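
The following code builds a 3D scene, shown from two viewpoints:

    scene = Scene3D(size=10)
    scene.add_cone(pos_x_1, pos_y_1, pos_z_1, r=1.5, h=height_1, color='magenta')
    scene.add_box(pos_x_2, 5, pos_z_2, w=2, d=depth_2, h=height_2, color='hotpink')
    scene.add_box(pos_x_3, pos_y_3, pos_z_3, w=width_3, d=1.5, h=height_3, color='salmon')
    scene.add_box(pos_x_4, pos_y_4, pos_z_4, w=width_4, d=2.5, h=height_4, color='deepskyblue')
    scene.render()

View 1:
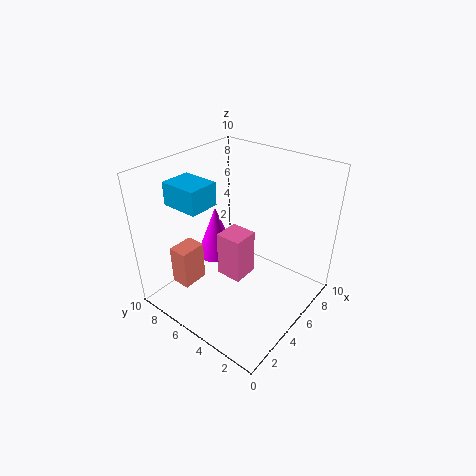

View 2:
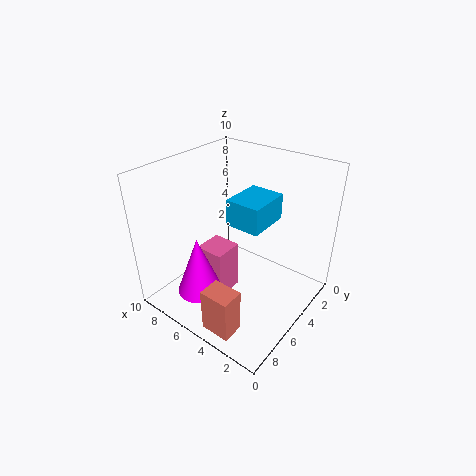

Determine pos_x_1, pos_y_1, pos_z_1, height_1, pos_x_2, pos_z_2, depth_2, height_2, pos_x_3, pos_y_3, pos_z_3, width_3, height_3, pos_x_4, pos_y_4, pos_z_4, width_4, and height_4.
pos_x_1 = 6; pos_y_1 = 8; pos_z_1 = 2; height_1 = 4; pos_x_2 = 5; pos_z_2 = 1; depth_2 = 2; height_2 = 3.5; pos_x_3 = 2.5; pos_y_3 = 8; pos_z_3 = 0.5; width_3 = 2; height_3 = 3; pos_x_4 = 1.5; pos_y_4 = 5.5; pos_z_4 = 8; width_4 = 2; height_4 = 1.5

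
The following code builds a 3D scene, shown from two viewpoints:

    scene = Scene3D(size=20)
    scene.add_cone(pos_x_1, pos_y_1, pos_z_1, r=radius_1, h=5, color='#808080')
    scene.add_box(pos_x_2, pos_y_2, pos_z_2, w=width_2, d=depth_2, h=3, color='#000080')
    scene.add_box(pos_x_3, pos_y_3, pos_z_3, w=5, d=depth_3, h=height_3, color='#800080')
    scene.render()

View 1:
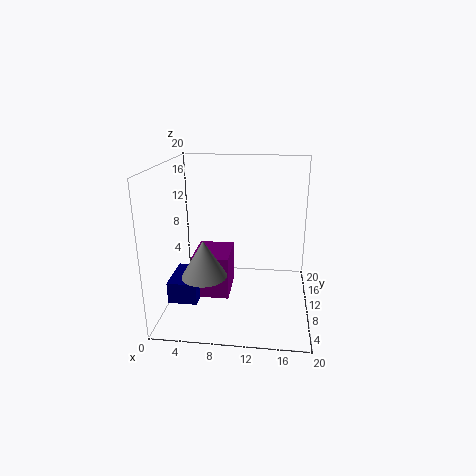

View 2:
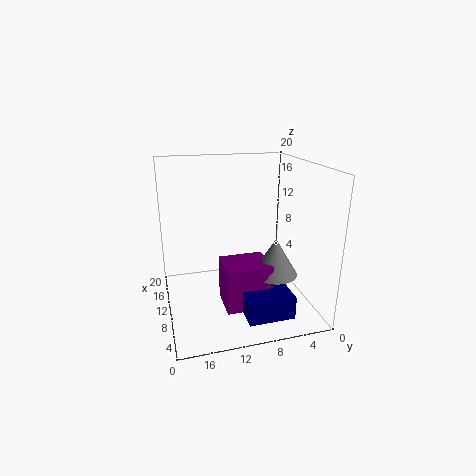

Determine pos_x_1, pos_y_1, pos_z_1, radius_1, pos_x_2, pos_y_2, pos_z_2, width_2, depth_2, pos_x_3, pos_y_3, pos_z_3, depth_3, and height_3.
pos_x_1 = 6; pos_y_1 = 6; pos_z_1 = 6; radius_1 = 3; pos_x_2 = 1; pos_y_2 = 5; pos_z_2 = 2; width_2 = 4; depth_2 = 6; pos_x_3 = 4; pos_y_3 = 7; pos_z_3 = 2; depth_3 = 6; height_3 = 6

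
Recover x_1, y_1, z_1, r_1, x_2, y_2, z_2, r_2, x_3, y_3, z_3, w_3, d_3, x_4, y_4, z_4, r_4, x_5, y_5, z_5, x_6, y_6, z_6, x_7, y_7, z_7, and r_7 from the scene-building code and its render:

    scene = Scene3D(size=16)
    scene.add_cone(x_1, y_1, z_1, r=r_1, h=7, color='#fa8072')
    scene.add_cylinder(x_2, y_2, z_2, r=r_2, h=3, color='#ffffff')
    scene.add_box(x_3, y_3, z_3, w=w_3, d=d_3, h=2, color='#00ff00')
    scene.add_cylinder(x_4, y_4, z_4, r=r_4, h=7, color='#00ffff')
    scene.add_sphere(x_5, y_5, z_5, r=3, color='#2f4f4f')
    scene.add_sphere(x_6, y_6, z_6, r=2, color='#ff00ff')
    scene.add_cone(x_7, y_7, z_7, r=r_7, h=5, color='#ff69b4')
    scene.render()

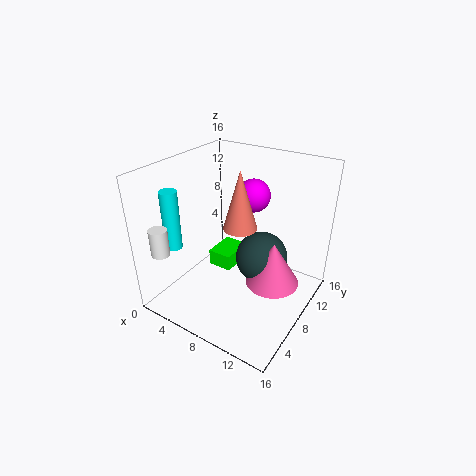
x_1 = 7, y_1 = 10, z_1 = 8, r_1 = 2, x_2 = 2, y_2 = 2, z_2 = 7, r_2 = 1, x_3 = 3, y_3 = 9, z_3 = 2, w_3 = 3, d_3 = 4, x_4 = 1, y_4 = 5, z_4 = 6, r_4 = 1, x_5 = 10, y_5 = 10, z_5 = 5, x_6 = 7, y_6 = 13, z_6 = 11, x_7 = 12, y_7 = 9, z_7 = 3, r_7 = 3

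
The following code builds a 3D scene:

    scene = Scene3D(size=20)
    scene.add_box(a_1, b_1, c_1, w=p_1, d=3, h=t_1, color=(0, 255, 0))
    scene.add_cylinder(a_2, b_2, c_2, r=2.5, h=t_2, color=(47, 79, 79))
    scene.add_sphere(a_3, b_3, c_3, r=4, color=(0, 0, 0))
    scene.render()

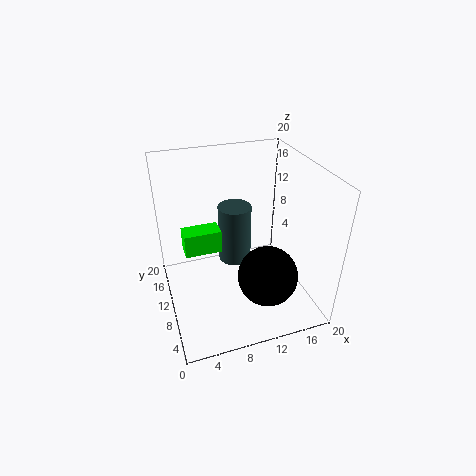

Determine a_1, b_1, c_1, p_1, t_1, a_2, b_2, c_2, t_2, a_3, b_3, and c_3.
a_1 = 3
b_1 = 13
c_1 = 6
p_1 = 5.5
t_1 = 3.5
a_2 = 11
b_2 = 14.5
c_2 = 3.5
t_2 = 9
a_3 = 12.5
b_3 = 5
c_3 = 6.5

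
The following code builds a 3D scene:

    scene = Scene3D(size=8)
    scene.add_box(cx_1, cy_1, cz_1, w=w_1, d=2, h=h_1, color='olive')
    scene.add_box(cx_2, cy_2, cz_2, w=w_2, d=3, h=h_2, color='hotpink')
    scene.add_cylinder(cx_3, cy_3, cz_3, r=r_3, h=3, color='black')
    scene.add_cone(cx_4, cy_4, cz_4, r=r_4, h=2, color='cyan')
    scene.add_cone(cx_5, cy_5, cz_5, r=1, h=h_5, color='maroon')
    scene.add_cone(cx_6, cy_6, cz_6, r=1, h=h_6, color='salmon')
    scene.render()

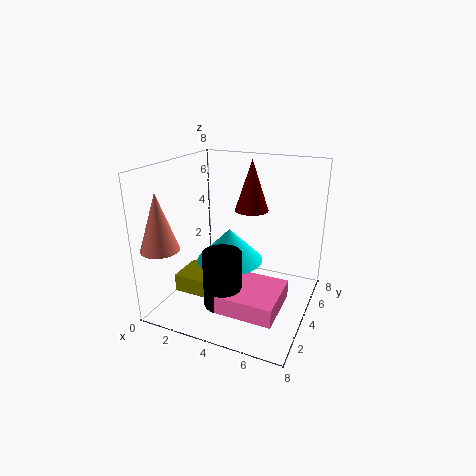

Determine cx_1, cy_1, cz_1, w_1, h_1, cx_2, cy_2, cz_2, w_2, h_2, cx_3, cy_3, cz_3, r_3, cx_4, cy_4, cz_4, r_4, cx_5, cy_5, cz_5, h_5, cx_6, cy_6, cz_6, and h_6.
cx_1 = 1, cy_1 = 2, cz_1 = 1, w_1 = 2, h_1 = 1, cx_2 = 4, cy_2 = 1, cz_2 = 1, w_2 = 3, h_2 = 1, cx_3 = 4, cy_3 = 2, cz_3 = 1, r_3 = 1, cx_4 = 3, cy_4 = 5, cz_4 = 2, r_4 = 2, cx_5 = 4, cy_5 = 6, cz_5 = 5, h_5 = 3, cx_6 = 1, cy_6 = 1, cz_6 = 4, h_6 = 3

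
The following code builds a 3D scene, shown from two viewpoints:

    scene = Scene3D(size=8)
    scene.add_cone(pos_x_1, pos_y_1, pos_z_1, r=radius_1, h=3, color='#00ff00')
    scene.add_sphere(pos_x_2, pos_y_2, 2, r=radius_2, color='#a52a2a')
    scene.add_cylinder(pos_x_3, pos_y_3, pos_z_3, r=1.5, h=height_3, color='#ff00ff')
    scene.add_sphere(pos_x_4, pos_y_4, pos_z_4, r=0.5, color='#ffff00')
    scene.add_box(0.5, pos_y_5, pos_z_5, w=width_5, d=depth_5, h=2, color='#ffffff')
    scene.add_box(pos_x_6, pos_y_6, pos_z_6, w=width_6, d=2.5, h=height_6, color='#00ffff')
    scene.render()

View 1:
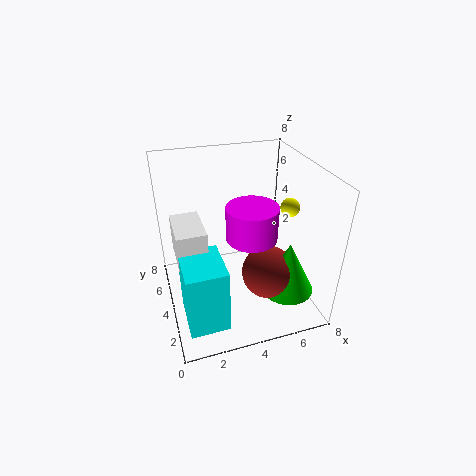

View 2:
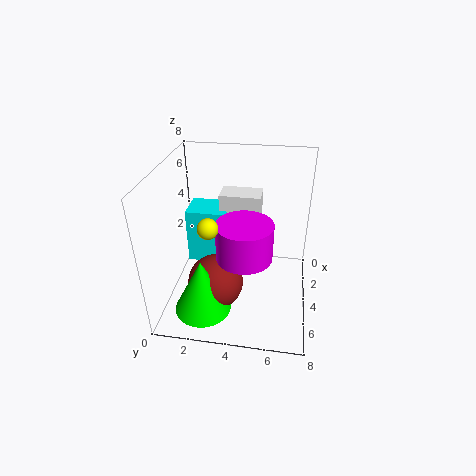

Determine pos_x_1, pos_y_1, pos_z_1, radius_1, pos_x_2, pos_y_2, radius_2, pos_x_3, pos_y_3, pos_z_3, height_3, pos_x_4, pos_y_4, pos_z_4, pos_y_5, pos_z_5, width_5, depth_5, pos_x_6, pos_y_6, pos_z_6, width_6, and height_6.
pos_x_1 = 6.5; pos_y_1 = 2.5; pos_z_1 = 1; radius_1 = 1.5; pos_x_2 = 5.5; pos_y_2 = 3; radius_2 = 1.5; pos_x_3 = 5; pos_y_3 = 4.5; pos_z_3 = 3.5; height_3 = 2; pos_x_4 = 6.5; pos_y_4 = 3; pos_z_4 = 6; pos_y_5 = 2.5; pos_z_5 = 3.5; width_5 = 1.5; depth_5 = 2.5; pos_x_6 = 0.5; pos_y_6 = 0.5; pos_z_6 = 1; width_6 = 2; height_6 = 3.5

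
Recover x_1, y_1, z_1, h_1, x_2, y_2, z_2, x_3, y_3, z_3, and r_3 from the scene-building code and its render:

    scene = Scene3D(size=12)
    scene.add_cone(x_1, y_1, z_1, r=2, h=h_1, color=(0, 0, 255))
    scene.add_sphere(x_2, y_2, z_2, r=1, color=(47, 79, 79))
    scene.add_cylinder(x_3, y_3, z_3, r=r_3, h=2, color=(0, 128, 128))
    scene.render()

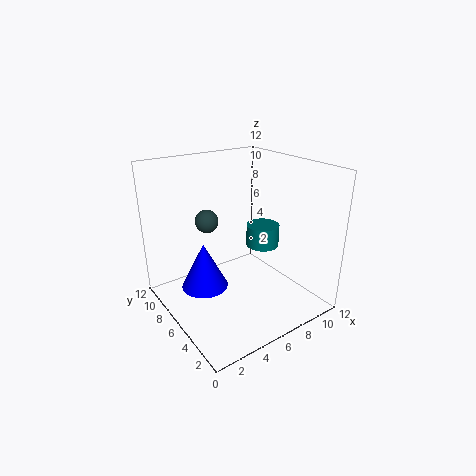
x_1 = 3.5
y_1 = 7.5
z_1 = 1.5
h_1 = 4
x_2 = 4.5
y_2 = 8.5
z_2 = 7
x_3 = 9.5
y_3 = 7
z_3 = 4
r_3 = 1.5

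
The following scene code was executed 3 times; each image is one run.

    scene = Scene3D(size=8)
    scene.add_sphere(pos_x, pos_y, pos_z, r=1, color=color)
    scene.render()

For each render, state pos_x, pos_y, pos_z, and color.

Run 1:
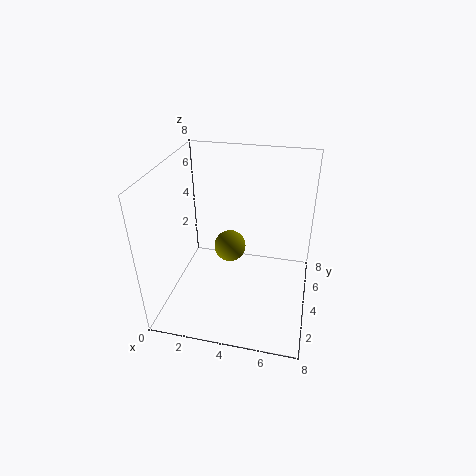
pos_x = 3
pos_y = 6
pos_z = 2
color = 'olive'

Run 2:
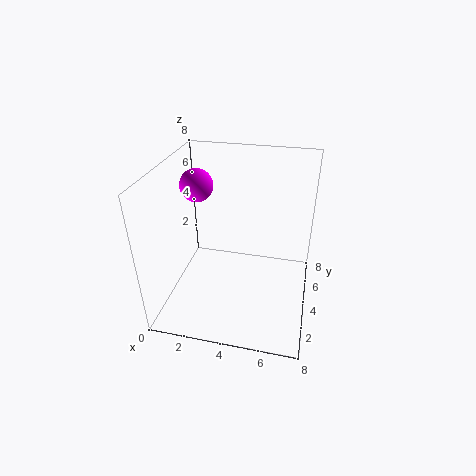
pos_x = 1
pos_y = 6
pos_z = 6
color = 'magenta'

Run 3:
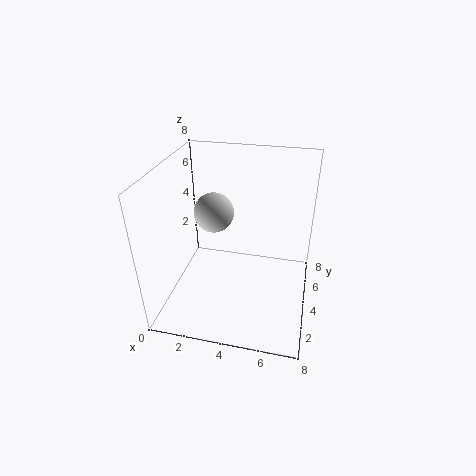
pos_x = 3
pos_y = 3
pos_z = 6
color = 'lightgray'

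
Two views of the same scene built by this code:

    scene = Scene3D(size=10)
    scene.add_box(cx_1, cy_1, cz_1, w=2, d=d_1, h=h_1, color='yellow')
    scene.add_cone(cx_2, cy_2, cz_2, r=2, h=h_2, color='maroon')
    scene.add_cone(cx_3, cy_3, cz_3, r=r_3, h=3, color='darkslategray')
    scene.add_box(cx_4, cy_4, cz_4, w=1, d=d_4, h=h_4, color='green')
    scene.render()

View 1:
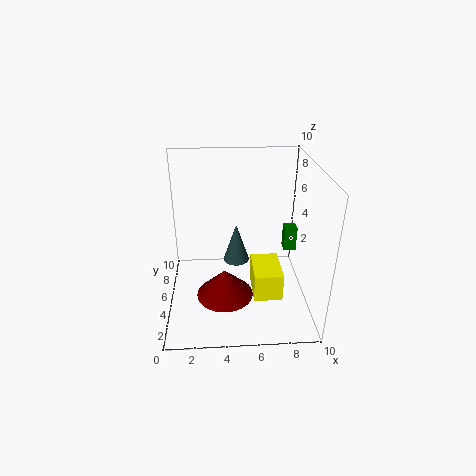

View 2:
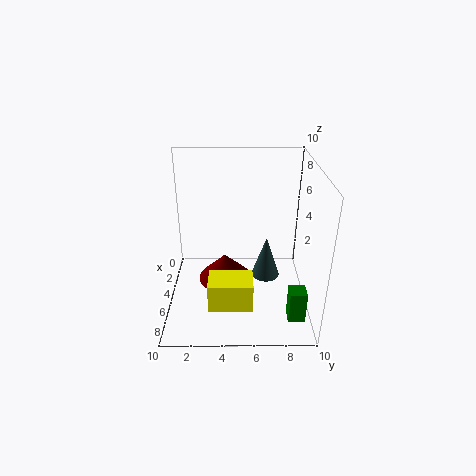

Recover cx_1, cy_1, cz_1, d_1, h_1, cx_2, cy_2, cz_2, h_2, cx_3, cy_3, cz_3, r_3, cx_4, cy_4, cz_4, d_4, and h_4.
cx_1 = 6, cy_1 = 3, cz_1 = 1, d_1 = 3, h_1 = 2, cx_2 = 4, cy_2 = 4, cz_2 = 1, h_2 = 2, cx_3 = 5, cy_3 = 7, cz_3 = 2, r_3 = 1, cx_4 = 9, cy_4 = 8, cz_4 = 2, d_4 = 1, h_4 = 2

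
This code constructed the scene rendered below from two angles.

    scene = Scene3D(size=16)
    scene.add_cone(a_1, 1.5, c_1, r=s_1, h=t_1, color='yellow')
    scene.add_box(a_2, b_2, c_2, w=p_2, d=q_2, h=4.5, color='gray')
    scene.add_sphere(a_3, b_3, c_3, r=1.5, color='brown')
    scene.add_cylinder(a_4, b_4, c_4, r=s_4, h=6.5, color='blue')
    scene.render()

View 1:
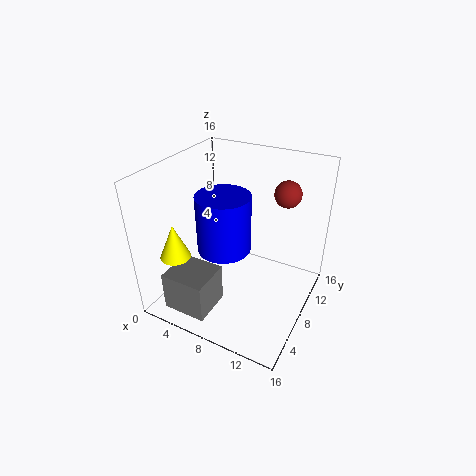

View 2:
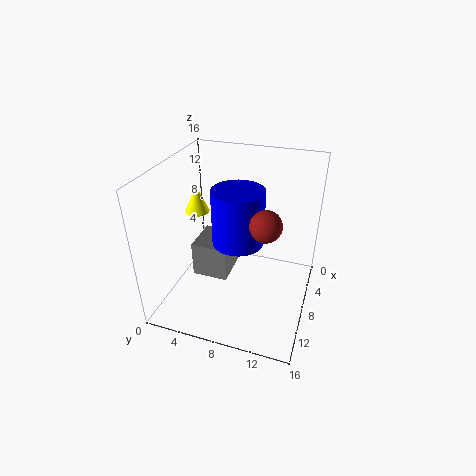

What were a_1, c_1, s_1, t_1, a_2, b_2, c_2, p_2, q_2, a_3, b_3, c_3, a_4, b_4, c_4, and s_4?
a_1 = 4.5
c_1 = 8.5
s_1 = 1.5
t_1 = 3.5
a_2 = 2
b_2 = 1.5
c_2 = 0.5
p_2 = 5
q_2 = 4.5
a_3 = 12
b_3 = 12
c_3 = 12.5
a_4 = 6.5
b_4 = 7.5
c_4 = 6.5
s_4 = 3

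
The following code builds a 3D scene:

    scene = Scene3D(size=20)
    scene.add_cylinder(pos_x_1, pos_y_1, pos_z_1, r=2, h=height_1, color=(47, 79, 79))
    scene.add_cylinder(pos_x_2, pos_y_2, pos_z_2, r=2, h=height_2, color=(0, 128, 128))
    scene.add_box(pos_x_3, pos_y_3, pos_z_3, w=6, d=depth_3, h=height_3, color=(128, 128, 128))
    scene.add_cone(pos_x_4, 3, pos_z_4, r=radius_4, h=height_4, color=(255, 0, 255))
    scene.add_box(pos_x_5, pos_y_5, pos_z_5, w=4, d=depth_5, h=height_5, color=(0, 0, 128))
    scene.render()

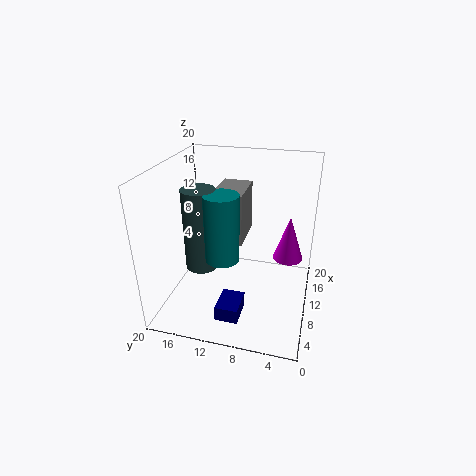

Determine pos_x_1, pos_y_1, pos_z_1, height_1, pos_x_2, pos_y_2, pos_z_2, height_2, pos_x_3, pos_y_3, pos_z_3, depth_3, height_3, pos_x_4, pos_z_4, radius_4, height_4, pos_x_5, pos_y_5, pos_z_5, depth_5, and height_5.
pos_x_1 = 4
pos_y_1 = 13
pos_z_1 = 9
height_1 = 10
pos_x_2 = 3
pos_y_2 = 10
pos_z_2 = 11
height_2 = 8
pos_x_3 = 8
pos_y_3 = 9
pos_z_3 = 10
depth_3 = 4
height_3 = 7
pos_x_4 = 10
pos_z_4 = 8
radius_4 = 2
height_4 = 6
pos_x_5 = 2
pos_y_5 = 8
pos_z_5 = 2
depth_5 = 3
height_5 = 2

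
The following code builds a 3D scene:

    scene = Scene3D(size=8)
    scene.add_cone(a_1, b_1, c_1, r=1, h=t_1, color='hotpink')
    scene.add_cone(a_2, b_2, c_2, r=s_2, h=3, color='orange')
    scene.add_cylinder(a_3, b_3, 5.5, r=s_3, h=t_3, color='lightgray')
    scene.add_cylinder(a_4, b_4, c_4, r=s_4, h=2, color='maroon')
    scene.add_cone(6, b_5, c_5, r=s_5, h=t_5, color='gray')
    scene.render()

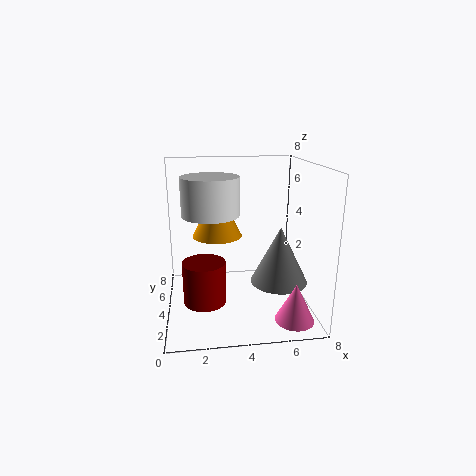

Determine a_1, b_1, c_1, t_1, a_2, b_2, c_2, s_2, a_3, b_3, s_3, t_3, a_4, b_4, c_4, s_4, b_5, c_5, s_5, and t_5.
a_1 = 6.5, b_1 = 1, c_1 = 0.5, t_1 = 2, a_2 = 3, b_2 = 6, c_2 = 3.5, s_2 = 1.5, a_3 = 2.5, b_3 = 3.5, s_3 = 1.5, t_3 = 2, a_4 = 2, b_4 = 1, c_4 = 2, s_4 = 1, b_5 = 2.5, c_5 = 2, s_5 = 1.5, t_5 = 3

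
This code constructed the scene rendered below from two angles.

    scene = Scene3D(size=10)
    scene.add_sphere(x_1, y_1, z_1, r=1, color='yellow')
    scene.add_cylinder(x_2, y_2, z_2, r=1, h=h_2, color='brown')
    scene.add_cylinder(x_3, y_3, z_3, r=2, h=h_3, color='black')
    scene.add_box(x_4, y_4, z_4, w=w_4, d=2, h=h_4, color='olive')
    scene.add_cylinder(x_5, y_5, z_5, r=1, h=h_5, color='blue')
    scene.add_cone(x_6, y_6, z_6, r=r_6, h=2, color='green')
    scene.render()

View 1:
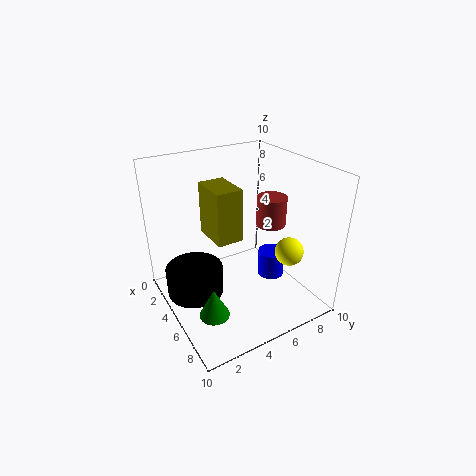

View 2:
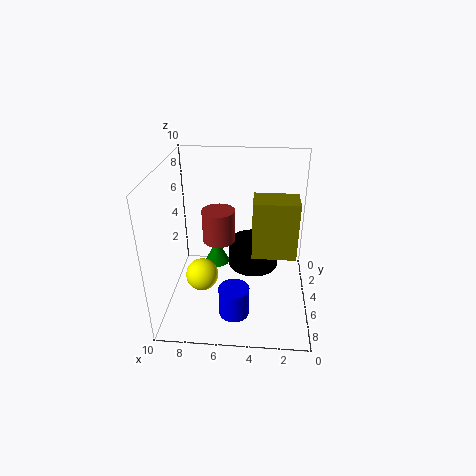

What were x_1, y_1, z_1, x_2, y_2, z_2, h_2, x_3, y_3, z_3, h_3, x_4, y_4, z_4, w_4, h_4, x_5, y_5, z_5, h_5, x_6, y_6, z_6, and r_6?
x_1 = 7; y_1 = 8; z_1 = 4; x_2 = 6; y_2 = 7; z_2 = 6; h_2 = 2; x_3 = 4; y_3 = 2; z_3 = 1; h_3 = 2; x_4 = 1; y_4 = 4; z_4 = 4; w_4 = 3; h_4 = 4; x_5 = 5; y_5 = 8; z_5 = 1; h_5 = 2; x_6 = 7; y_6 = 2; z_6 = 1; r_6 = 1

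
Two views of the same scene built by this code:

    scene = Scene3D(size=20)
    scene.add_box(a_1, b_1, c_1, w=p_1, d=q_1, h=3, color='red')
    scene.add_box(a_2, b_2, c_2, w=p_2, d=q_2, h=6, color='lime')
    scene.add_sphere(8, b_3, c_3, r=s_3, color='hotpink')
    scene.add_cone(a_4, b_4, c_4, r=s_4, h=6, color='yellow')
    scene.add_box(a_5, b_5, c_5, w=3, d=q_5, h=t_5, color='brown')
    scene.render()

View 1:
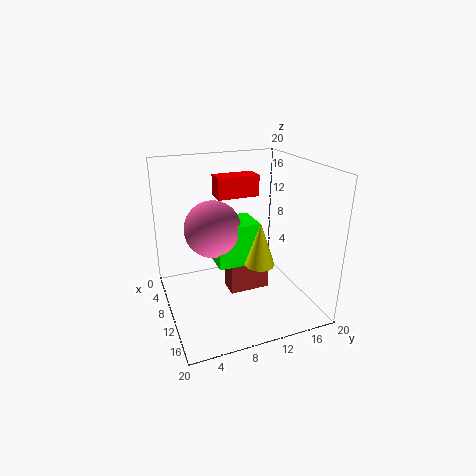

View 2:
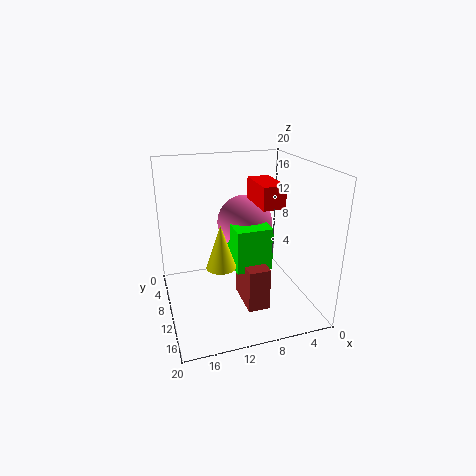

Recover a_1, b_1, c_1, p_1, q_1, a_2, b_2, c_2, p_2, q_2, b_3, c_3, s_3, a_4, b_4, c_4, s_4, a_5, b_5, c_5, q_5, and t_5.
a_1 = 5
b_1 = 8
c_1 = 15
p_1 = 3
q_1 = 6
a_2 = 6
b_2 = 7
c_2 = 6
p_2 = 5
q_2 = 6
b_3 = 7
c_3 = 11
s_3 = 4
a_4 = 13
b_4 = 12
c_4 = 7
s_4 = 2
a_5 = 7
b_5 = 9
c_5 = 1
q_5 = 6
t_5 = 6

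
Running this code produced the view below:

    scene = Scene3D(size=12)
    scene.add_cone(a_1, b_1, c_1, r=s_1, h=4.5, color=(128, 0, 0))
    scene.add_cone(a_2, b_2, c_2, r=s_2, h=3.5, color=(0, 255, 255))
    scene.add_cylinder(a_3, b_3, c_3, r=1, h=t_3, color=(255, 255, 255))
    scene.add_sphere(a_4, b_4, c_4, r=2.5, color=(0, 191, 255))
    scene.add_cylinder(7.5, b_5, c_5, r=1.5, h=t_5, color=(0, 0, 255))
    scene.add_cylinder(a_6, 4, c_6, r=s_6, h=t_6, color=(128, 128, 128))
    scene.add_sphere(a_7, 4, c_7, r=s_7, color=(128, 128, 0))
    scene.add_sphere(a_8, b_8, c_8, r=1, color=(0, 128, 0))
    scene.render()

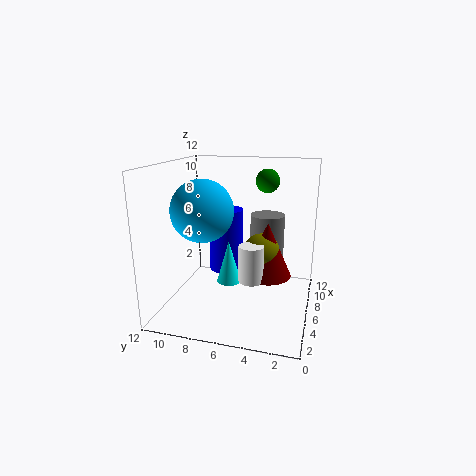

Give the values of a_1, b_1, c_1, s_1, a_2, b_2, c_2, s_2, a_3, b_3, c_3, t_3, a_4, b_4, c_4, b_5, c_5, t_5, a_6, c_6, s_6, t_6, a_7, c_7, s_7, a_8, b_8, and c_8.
a_1 = 6
b_1 = 3.5
c_1 = 3
s_1 = 2
a_2 = 5
b_2 = 6.5
c_2 = 2.5
s_2 = 1
a_3 = 4.5
b_3 = 4.5
c_3 = 3
t_3 = 3
a_4 = 4.5
b_4 = 8.5
c_4 = 8.5
b_5 = 7.5
c_5 = 2.5
t_5 = 5.5
a_6 = 8.5
c_6 = 2
s_6 = 1.5
t_6 = 5.5
a_7 = 6
c_7 = 5
s_7 = 1.5
a_8 = 8
b_8 = 4
c_8 = 10.5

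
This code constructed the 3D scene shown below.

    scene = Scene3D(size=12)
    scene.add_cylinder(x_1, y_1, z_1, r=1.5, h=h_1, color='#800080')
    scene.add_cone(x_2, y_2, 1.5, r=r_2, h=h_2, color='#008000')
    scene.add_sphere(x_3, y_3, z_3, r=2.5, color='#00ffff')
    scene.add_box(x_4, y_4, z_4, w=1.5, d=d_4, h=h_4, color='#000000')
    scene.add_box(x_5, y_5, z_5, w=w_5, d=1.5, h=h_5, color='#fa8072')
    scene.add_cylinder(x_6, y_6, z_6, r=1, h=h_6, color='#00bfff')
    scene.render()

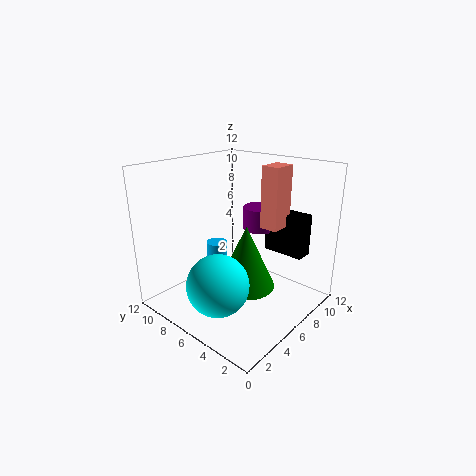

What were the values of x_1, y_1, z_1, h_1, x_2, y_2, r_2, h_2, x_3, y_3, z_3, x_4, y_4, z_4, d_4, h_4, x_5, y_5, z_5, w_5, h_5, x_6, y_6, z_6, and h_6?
x_1 = 9
y_1 = 6
z_1 = 6
h_1 = 2
x_2 = 6.5
y_2 = 5.5
r_2 = 2.5
h_2 = 5.5
x_3 = 3
y_3 = 5.5
z_3 = 3
x_4 = 8.5
y_4 = 1.5
z_4 = 4.5
d_4 = 3.5
h_4 = 3.5
x_5 = 7
y_5 = 3
z_5 = 7
w_5 = 2
h_5 = 5
x_6 = 7.5
y_6 = 10
z_6 = 0.5
h_6 = 3.5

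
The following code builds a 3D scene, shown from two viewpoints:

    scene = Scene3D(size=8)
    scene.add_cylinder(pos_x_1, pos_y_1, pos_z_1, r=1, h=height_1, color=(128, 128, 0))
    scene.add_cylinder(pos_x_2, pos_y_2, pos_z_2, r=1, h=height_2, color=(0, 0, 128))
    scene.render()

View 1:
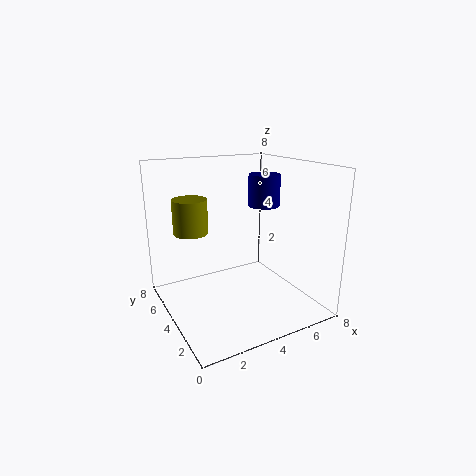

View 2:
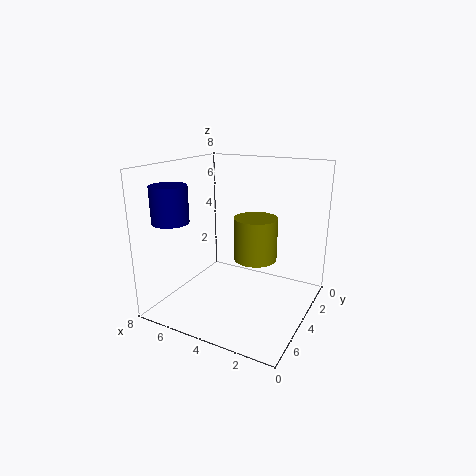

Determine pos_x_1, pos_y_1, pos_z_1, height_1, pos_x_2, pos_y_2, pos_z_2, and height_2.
pos_x_1 = 2
pos_y_1 = 6
pos_z_1 = 4
height_1 = 2
pos_x_2 = 7
pos_y_2 = 6
pos_z_2 = 5
height_2 = 2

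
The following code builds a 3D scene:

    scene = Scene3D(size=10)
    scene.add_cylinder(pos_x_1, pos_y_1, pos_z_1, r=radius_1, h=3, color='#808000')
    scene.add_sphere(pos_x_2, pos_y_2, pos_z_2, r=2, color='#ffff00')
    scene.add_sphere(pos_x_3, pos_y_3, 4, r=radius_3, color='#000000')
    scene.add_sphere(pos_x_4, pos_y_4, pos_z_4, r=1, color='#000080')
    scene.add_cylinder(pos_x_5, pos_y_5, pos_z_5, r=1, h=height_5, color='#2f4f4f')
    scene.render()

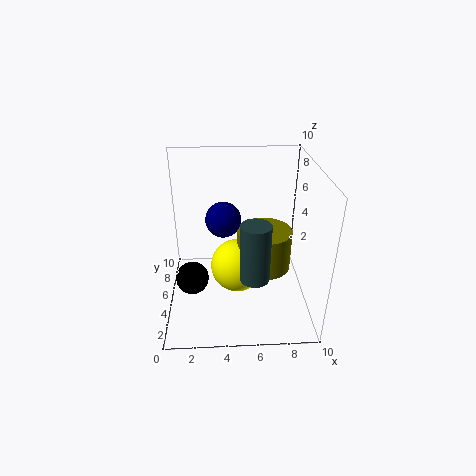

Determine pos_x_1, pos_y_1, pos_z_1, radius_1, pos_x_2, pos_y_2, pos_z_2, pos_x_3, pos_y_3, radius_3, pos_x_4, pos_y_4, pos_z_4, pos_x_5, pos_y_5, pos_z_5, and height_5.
pos_x_1 = 7, pos_y_1 = 6, pos_z_1 = 2, radius_1 = 2, pos_x_2 = 5, pos_y_2 = 6, pos_z_2 = 2, pos_x_3 = 2, pos_y_3 = 2, radius_3 = 1, pos_x_4 = 4, pos_y_4 = 2, pos_z_4 = 8, pos_x_5 = 6, pos_y_5 = 3, pos_z_5 = 3, height_5 = 4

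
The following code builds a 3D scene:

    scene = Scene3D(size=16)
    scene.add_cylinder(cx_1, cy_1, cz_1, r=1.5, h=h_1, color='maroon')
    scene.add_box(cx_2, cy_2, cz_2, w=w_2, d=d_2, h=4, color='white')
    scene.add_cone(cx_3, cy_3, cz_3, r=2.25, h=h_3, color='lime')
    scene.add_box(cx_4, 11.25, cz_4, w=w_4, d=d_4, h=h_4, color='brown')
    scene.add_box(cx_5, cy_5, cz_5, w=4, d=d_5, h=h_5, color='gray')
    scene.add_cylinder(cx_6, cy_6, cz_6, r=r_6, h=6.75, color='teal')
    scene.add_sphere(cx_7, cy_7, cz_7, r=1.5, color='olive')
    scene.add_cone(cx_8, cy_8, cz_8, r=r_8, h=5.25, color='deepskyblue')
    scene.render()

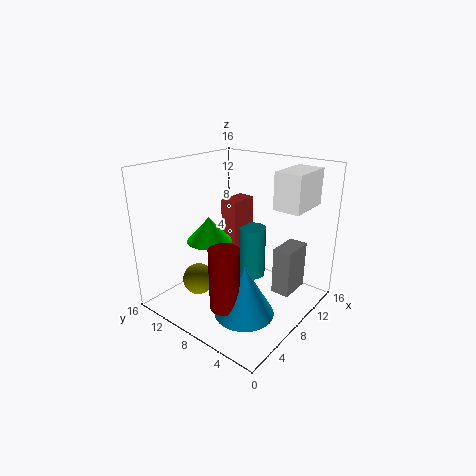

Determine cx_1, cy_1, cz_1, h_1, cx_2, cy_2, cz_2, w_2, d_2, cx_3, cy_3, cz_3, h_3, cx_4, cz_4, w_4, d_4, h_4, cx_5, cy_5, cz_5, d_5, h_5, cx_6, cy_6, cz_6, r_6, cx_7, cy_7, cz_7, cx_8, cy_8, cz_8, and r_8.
cx_1 = 2.5, cy_1 = 5.25, cz_1 = 3.25, h_1 = 6.25, cx_2 = 9.75, cy_2 = 1.75, cz_2 = 11.5, w_2 = 5, d_2 = 3, cx_3 = 4, cy_3 = 8.5, cz_3 = 9, h_3 = 2.5, cx_4 = 11.5, cz_4 = 4, w_4 = 3.75, d_4 = 2.25, h_4 = 6.5, cx_5 = 11.5, cy_5 = 3.25, cz_5 = 0.25, d_5 = 2.25, h_5 = 5.75, cx_6 = 13.5, cy_6 = 10, cz_6 = 0.25, r_6 = 1.75, cx_7 = 1.5, cy_7 = 7.75, cz_7 = 6, cx_8 = 4, cy_8 = 4, cz_8 = 2.25, r_8 = 3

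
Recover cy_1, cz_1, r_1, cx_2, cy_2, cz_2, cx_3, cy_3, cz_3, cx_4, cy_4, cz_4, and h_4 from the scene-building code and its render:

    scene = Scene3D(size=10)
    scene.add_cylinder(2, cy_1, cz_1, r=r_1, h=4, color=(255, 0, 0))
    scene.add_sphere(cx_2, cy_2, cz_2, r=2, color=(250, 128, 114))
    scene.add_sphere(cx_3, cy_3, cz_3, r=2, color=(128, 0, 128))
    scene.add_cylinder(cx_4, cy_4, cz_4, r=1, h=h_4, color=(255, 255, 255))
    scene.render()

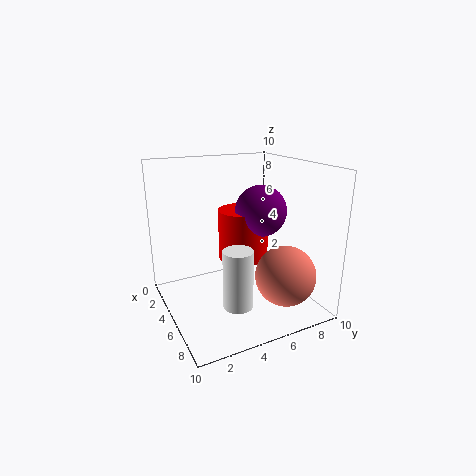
cy_1 = 7, cz_1 = 2, r_1 = 2, cx_2 = 8, cy_2 = 7, cz_2 = 3, cx_3 = 3, cy_3 = 8, cz_3 = 6, cx_4 = 7, cy_4 = 4, cz_4 = 1, h_4 = 4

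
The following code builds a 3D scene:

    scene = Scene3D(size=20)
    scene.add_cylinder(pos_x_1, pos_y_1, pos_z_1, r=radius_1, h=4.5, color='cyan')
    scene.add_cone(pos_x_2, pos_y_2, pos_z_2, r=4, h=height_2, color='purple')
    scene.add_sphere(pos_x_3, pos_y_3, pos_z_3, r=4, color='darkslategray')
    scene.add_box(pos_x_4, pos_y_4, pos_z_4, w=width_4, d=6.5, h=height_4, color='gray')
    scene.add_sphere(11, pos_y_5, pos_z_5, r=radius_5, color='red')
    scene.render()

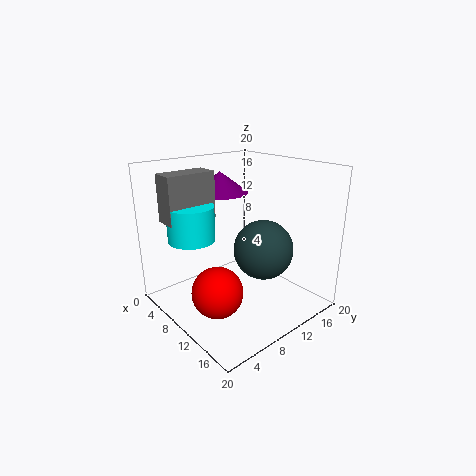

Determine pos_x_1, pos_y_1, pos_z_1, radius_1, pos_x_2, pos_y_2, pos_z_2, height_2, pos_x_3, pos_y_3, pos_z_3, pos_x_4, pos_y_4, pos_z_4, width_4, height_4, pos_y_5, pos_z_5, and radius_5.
pos_x_1 = 8.5
pos_y_1 = 3.5
pos_z_1 = 11
radius_1 = 3
pos_x_2 = 5.5
pos_y_2 = 10.5
pos_z_2 = 15.5
height_2 = 3
pos_x_3 = 13.5
pos_y_3 = 11.5
pos_z_3 = 9
pos_x_4 = 6
pos_y_4 = 0.5
pos_z_4 = 13.5
width_4 = 3
height_4 = 6
pos_y_5 = 5.5
pos_z_5 = 3.5
radius_5 = 3.5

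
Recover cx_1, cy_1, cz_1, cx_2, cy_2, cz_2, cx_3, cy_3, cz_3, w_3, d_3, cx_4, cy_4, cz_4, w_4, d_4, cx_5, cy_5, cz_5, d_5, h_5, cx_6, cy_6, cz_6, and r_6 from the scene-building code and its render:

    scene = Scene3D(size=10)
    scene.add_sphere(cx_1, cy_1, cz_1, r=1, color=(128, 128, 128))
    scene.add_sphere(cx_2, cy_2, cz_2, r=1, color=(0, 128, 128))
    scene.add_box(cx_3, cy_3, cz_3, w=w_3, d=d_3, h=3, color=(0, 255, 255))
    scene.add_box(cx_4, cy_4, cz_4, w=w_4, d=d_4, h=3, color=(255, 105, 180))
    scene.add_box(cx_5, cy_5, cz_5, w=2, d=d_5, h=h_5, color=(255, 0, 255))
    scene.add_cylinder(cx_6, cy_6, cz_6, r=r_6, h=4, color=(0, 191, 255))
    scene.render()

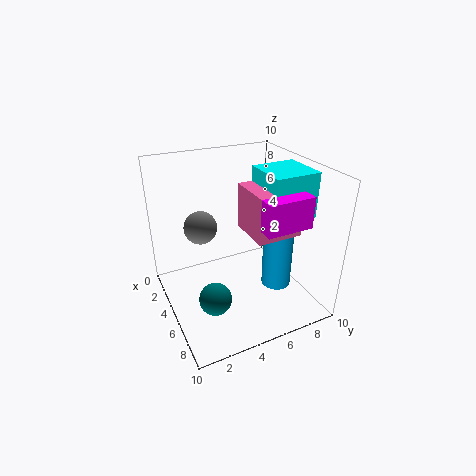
cx_1 = 6, cy_1 = 2, cz_1 = 7, cx_2 = 8, cy_2 = 2, cz_2 = 3, cx_3 = 5, cy_3 = 6, cz_3 = 7, w_3 = 3, d_3 = 3, cx_4 = 5, cy_4 = 5, cz_4 = 6, w_4 = 3, d_4 = 3, cx_5 = 7, cy_5 = 5, cz_5 = 7, d_5 = 3, h_5 = 2, cx_6 = 7, cy_6 = 7, cz_6 = 2, r_6 = 1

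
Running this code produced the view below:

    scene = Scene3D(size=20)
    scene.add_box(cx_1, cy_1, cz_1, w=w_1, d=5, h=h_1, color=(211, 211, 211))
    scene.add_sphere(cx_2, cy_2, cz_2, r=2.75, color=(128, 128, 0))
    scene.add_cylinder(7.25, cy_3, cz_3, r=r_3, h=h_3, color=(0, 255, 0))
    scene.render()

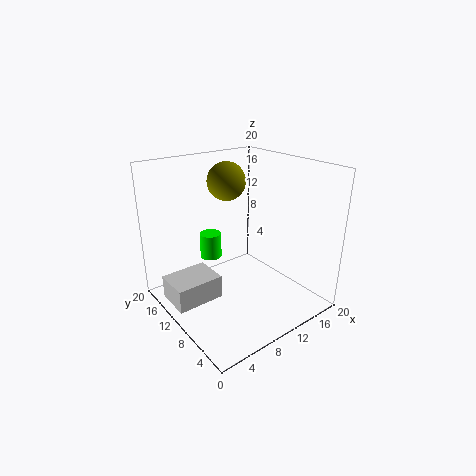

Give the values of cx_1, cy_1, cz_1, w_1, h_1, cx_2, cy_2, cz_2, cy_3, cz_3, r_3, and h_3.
cx_1 = 0.25
cy_1 = 9.5
cz_1 = 2
w_1 = 6.5
h_1 = 3.25
cx_2 = 11
cy_2 = 14
cz_2 = 17
cy_3 = 12.75
cz_3 = 7
r_3 = 1.5
h_3 = 3.5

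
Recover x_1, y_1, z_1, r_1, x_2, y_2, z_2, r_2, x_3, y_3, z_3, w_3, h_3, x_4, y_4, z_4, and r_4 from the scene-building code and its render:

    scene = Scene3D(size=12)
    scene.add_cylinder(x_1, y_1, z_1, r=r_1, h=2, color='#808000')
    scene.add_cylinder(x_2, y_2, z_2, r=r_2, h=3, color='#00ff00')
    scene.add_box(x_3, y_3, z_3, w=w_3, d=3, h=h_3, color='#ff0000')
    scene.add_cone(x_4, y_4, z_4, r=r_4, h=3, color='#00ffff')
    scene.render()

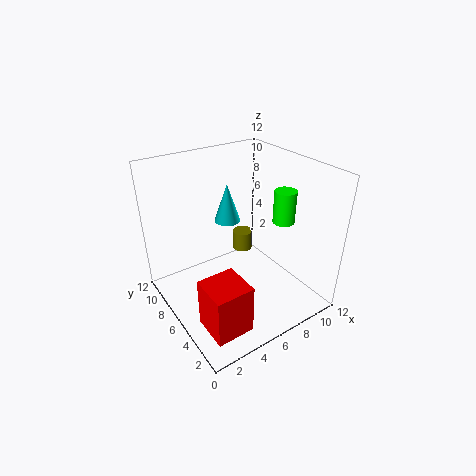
x_1 = 10; y_1 = 11; z_1 = 1; r_1 = 1; x_2 = 11; y_2 = 6; z_2 = 6; r_2 = 1; x_3 = 1; y_3 = 1; z_3 = 1; w_3 = 3; h_3 = 4; x_4 = 5; y_4 = 6; z_4 = 8; r_4 = 1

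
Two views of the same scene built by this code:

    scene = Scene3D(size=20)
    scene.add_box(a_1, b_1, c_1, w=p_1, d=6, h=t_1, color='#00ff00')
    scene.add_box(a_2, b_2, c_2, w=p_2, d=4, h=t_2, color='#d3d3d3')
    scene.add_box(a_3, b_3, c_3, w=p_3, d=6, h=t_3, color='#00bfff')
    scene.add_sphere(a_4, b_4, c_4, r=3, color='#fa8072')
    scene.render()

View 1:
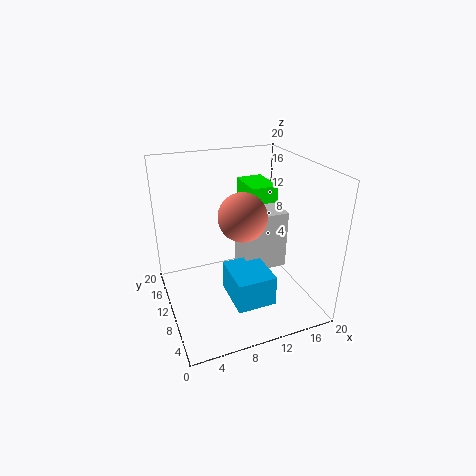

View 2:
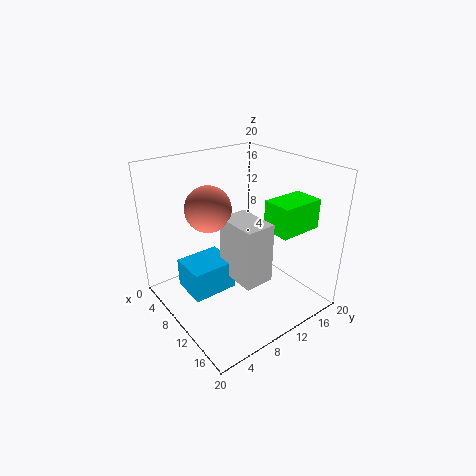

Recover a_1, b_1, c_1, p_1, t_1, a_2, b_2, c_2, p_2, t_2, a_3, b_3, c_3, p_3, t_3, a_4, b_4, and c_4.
a_1 = 13; b_1 = 12; c_1 = 12; p_1 = 4; t_1 = 4; a_2 = 10; b_2 = 7; c_2 = 6; p_2 = 6; t_2 = 8; a_3 = 7; b_3 = 2; c_3 = 4; p_3 = 5; t_3 = 4; a_4 = 9; b_4 = 6; c_4 = 15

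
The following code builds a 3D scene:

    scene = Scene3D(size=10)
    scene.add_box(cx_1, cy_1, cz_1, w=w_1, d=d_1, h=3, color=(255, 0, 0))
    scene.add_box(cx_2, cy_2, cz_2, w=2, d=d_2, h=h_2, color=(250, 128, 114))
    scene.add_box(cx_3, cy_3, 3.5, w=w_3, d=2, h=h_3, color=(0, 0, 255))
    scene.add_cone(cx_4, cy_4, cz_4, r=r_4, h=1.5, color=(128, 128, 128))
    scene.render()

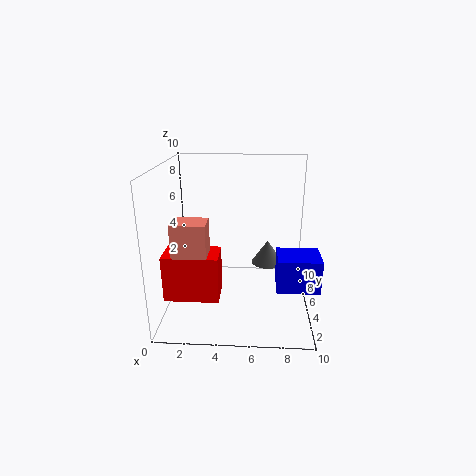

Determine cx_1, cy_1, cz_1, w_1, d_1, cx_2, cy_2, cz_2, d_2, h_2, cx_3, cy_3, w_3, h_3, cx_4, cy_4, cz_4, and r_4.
cx_1 = 0.5, cy_1 = 1.5, cz_1 = 2, w_1 = 3.5, d_1 = 2, cx_2 = 1.5, cy_2 = 0.5, cz_2 = 5.5, d_2 = 1.5, h_2 = 2, cx_3 = 7.5, cy_3 = 0.5, w_3 = 2.5, h_3 = 2, cx_4 = 7, cy_4 = 3.5, cz_4 = 4, r_4 = 1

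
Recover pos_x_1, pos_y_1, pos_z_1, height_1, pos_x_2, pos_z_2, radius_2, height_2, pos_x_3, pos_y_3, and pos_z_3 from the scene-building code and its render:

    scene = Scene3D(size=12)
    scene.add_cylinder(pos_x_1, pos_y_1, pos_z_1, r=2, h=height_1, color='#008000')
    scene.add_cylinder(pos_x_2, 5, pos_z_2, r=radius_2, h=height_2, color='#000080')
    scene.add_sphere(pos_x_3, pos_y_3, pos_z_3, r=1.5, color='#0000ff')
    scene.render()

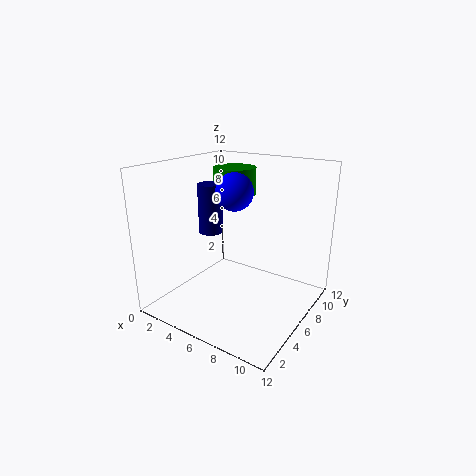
pos_x_1 = 3; pos_y_1 = 10; pos_z_1 = 8.5; height_1 = 2.5; pos_x_2 = 4; pos_z_2 = 6.5; radius_2 = 1; height_2 = 4; pos_x_3 = 6; pos_y_3 = 5.5; pos_z_3 = 10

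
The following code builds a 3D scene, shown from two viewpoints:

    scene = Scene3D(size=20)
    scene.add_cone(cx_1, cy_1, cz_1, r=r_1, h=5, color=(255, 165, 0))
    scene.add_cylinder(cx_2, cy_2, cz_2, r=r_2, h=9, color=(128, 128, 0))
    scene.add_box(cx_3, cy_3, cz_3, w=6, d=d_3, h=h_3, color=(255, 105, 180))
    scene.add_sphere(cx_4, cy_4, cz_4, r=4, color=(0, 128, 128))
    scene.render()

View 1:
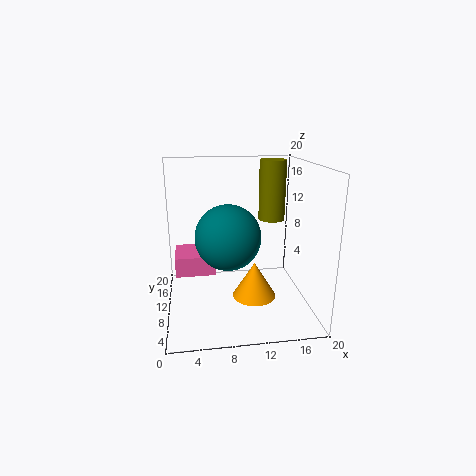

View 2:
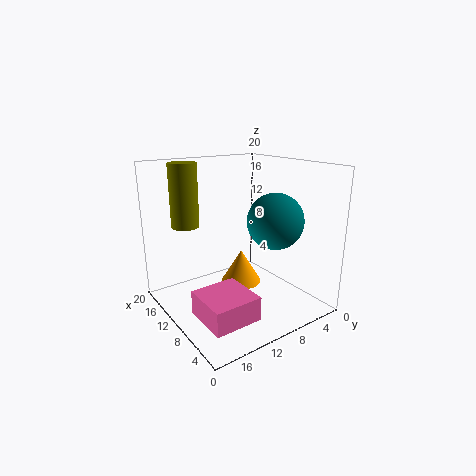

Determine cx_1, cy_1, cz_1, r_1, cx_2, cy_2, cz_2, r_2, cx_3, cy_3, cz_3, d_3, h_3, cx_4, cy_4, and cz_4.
cx_1 = 12
cy_1 = 8
cz_1 = 2
r_1 = 3
cx_2 = 16
cy_2 = 15
cz_2 = 11
r_2 = 2
cx_3 = 1
cy_3 = 13
cz_3 = 3
d_3 = 6
h_3 = 3
cx_4 = 8
cy_4 = 5
cz_4 = 12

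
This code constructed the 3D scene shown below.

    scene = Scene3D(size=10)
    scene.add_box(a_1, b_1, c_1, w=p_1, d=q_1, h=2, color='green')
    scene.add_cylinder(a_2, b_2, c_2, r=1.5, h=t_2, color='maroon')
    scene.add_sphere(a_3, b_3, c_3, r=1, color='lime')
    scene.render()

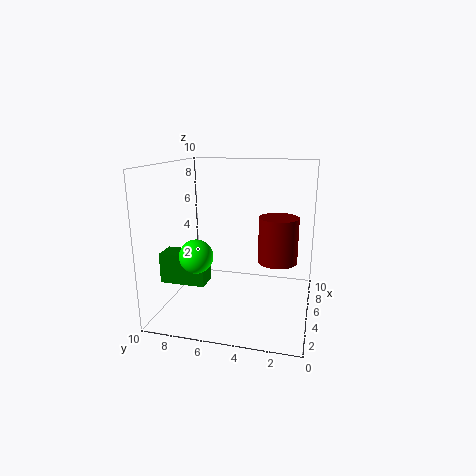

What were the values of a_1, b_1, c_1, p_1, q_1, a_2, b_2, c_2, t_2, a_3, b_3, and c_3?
a_1 = 2
b_1 = 6.5
c_1 = 2.5
p_1 = 1.5
q_1 = 3
a_2 = 7.5
b_2 = 2.5
c_2 = 2.5
t_2 = 3.5
a_3 = 1
b_3 = 6.5
c_3 = 5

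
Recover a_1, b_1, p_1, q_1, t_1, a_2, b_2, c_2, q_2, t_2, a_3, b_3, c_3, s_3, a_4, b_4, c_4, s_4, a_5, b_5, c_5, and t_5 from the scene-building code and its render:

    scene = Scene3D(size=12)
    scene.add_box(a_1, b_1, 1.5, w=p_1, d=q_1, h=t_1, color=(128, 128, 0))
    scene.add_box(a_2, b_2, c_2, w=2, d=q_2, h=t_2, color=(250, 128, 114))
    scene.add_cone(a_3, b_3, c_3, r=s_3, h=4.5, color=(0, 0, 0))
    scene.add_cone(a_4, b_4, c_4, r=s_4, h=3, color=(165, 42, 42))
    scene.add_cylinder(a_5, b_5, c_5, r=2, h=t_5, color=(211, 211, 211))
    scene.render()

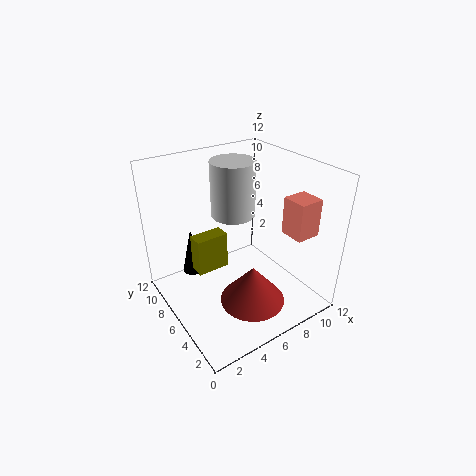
a_1 = 3.5, b_1 = 8.5, p_1 = 3, q_1 = 1.5, t_1 = 3.5, a_2 = 8.5, b_2 = 1.5, c_2 = 7, q_2 = 2, t_2 = 3, a_3 = 4, b_3 = 11, c_3 = 0.5, s_3 = 1, a_4 = 5, b_4 = 2.5, c_4 = 2.5, s_4 = 2.5, a_5 = 7.5, b_5 = 9, c_5 = 6.5, t_5 = 5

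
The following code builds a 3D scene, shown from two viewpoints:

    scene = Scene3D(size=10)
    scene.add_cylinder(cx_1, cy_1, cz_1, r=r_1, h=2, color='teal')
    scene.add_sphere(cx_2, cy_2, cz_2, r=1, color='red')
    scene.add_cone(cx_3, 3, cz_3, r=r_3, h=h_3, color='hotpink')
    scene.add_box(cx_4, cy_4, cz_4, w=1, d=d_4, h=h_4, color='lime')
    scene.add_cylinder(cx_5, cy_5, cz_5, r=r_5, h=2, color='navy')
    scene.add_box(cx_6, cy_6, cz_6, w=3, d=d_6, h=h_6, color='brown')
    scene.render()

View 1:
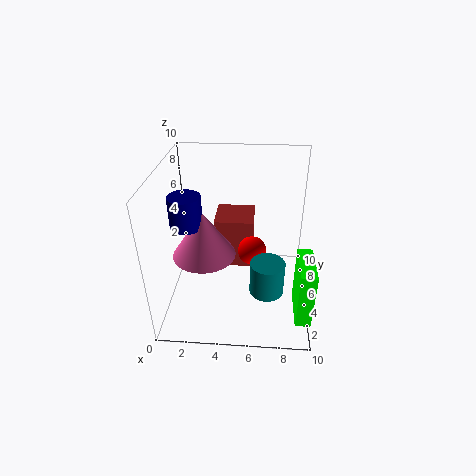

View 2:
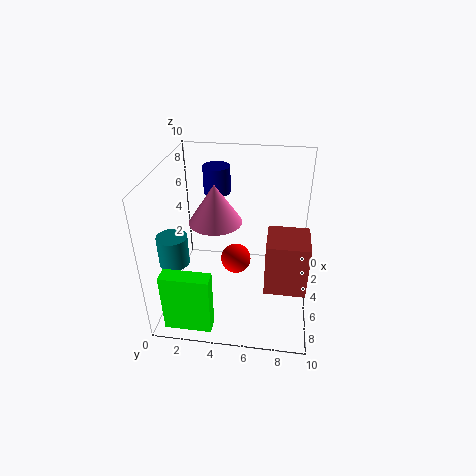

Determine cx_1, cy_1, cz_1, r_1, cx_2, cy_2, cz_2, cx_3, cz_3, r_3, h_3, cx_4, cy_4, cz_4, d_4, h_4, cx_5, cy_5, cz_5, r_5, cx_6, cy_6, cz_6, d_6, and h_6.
cx_1 = 7, cy_1 = 1, cz_1 = 4, r_1 = 1, cx_2 = 6, cy_2 = 5, cz_2 = 4, cx_3 = 3, cz_3 = 5, r_3 = 2, h_3 = 3, cx_4 = 9, cy_4 = 1, cz_4 = 1, d_4 = 3, h_4 = 4, cx_5 = 2, cy_5 = 3, cz_5 = 7, r_5 = 1, cx_6 = 3, cy_6 = 7, cz_6 = 1, d_6 = 3, h_6 = 4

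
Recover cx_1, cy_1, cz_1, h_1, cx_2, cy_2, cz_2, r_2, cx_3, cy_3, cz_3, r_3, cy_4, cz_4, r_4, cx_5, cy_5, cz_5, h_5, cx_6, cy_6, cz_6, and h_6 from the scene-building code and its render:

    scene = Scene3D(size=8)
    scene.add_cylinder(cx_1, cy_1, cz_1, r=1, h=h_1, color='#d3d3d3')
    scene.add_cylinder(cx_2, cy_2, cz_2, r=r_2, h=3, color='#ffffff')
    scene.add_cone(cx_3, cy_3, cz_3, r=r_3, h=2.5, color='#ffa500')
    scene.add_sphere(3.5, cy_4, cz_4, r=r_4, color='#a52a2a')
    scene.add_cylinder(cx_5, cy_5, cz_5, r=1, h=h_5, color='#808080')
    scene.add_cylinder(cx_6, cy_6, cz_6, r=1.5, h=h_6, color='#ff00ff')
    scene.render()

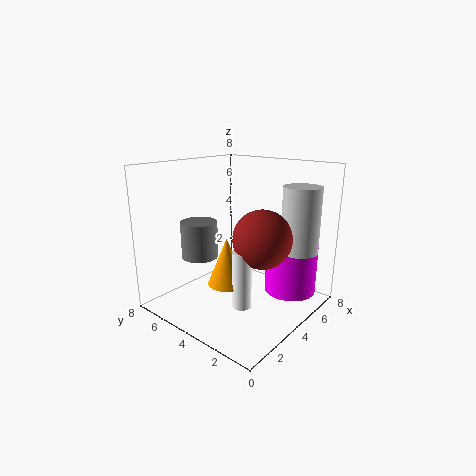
cx_1 = 5.5, cy_1 = 1, cz_1 = 3.5, h_1 = 3.5, cx_2 = 2.5, cy_2 = 2.5, cz_2 = 1, r_2 = 0.5, cx_3 = 2.5, cy_3 = 3.5, cz_3 = 2, r_3 = 1, cy_4 = 2, cz_4 = 4.5, r_4 = 1.5, cx_5 = 2.5, cy_5 = 5.5, cz_5 = 3, h_5 = 2, cx_6 = 6.5, cy_6 = 2, cz_6 = 0.5, h_6 = 3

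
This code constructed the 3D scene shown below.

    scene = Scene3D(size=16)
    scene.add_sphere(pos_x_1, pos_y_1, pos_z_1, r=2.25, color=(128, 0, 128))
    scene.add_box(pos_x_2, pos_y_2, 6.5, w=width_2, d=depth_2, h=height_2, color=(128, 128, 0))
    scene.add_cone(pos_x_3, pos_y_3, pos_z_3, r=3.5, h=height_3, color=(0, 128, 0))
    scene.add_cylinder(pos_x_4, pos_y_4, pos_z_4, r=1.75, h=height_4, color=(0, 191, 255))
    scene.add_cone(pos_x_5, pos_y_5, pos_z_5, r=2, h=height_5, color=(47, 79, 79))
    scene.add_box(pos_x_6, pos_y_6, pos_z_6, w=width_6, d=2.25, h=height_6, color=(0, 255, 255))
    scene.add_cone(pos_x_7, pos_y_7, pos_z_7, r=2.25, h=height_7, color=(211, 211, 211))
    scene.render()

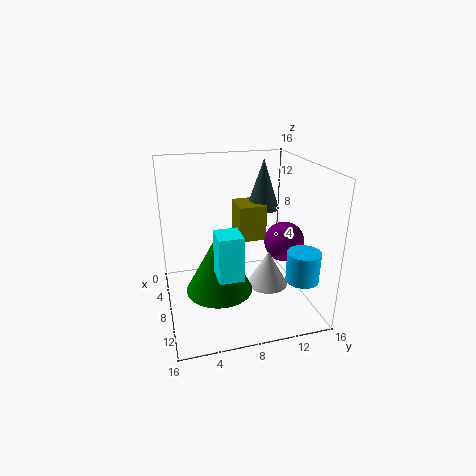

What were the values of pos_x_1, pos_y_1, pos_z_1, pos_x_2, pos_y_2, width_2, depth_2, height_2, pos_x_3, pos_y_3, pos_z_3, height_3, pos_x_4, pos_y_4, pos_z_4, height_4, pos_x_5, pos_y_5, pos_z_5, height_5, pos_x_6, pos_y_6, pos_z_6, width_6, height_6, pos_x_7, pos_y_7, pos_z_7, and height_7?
pos_x_1 = 8.75
pos_y_1 = 13.25
pos_z_1 = 7.25
pos_x_2 = 2.5
pos_y_2 = 8.75
width_2 = 3.75
depth_2 = 3.25
height_2 = 4.25
pos_x_3 = 10.5
pos_y_3 = 5.25
pos_z_3 = 3.5
height_3 = 6.5
pos_x_4 = 12.75
pos_y_4 = 13.75
pos_z_4 = 4.5
height_4 = 3.25
pos_x_5 = 4
pos_y_5 = 12.25
pos_z_5 = 9.75
height_5 = 6
pos_x_6 = 13
pos_y_6 = 4.25
pos_z_6 = 7.25
width_6 = 2.5
height_6 = 4.25
pos_x_7 = 9.75
pos_y_7 = 11
pos_z_7 = 2.75
height_7 = 4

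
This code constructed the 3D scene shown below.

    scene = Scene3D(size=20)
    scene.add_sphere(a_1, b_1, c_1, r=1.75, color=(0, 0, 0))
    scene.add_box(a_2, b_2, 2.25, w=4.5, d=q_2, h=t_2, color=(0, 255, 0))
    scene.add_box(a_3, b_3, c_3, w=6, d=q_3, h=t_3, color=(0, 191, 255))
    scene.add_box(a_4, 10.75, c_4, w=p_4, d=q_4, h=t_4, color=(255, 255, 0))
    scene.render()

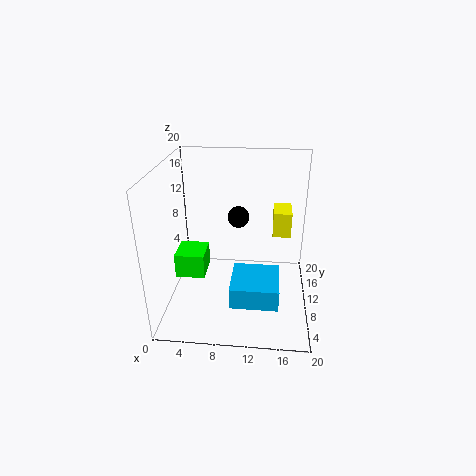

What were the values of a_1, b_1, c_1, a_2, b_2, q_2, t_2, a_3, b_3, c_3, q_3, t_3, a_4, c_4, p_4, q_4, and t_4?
a_1 = 9.25, b_1 = 18, c_1 = 9.5, a_2 = 0.25, b_2 = 10.75, q_2 = 4.75, t_2 = 3.75, a_3 = 9.75, b_3 = 1.5, c_3 = 4.75, q_3 = 6, t_3 = 2.75, a_4 = 14.75, c_4 = 10, p_4 = 2.5, q_4 = 4, t_4 = 3.5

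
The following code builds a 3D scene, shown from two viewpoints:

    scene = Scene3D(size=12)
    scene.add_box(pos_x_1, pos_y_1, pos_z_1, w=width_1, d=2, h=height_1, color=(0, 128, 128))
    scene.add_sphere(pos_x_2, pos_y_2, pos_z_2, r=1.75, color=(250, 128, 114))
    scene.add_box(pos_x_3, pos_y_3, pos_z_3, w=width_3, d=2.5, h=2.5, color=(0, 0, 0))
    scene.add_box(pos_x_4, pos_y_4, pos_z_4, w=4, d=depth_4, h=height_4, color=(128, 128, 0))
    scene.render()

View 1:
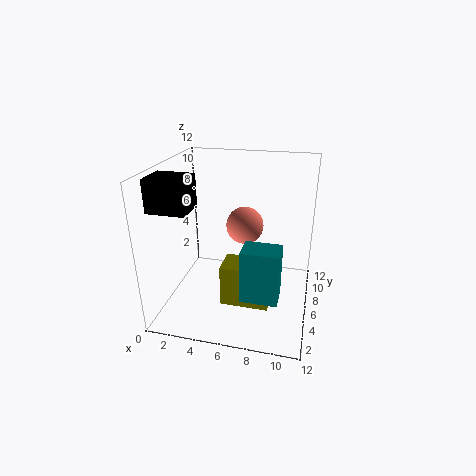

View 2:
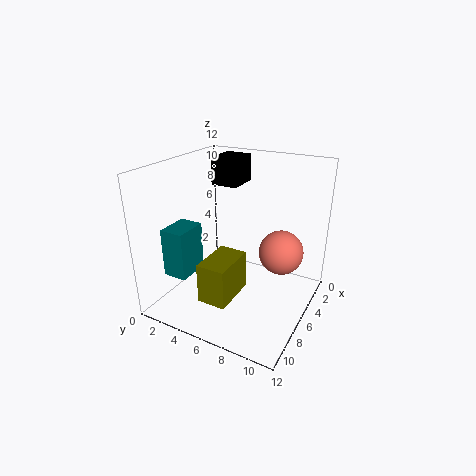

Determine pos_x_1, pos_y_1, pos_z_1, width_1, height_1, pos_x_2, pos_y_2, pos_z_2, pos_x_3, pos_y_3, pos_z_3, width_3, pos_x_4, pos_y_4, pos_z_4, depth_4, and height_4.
pos_x_1 = 7.25, pos_y_1 = 1.25, pos_z_1 = 3.25, width_1 = 2.75, height_1 = 4, pos_x_2 = 5.75, pos_y_2 = 9.75, pos_z_2 = 5.5, pos_x_3 = 0.25, pos_y_3 = 1.75, pos_z_3 = 9.25, width_3 = 3, pos_x_4 = 5, pos_y_4 = 3.75, pos_z_4 = 0.75, depth_4 = 2.5, height_4 = 3.5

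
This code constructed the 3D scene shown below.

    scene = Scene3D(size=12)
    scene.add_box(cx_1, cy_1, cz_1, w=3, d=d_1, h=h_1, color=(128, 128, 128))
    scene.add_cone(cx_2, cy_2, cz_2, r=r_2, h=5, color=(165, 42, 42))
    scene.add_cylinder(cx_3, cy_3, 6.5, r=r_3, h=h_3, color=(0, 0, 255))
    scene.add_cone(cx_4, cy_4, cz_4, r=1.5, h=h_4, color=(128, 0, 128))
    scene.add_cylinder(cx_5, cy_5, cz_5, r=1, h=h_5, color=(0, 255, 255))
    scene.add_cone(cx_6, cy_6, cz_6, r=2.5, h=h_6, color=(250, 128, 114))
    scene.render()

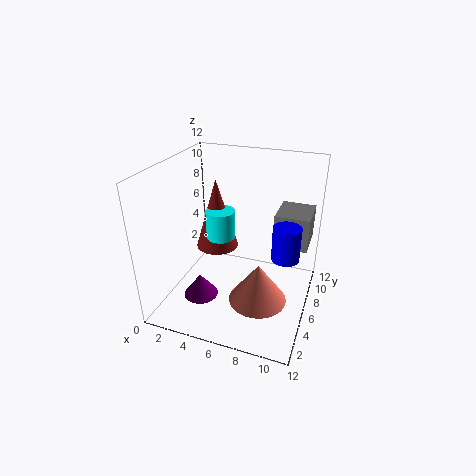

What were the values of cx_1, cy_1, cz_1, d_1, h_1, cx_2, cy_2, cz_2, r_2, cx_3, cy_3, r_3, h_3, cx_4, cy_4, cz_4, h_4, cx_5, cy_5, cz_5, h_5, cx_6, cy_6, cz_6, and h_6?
cx_1 = 8.5, cy_1 = 8, cz_1 = 4.5, d_1 = 3.5, h_1 = 3, cx_2 = 5.5, cy_2 = 3, cz_2 = 7, r_2 = 1.5, cx_3 = 10.5, cy_3 = 3.5, r_3 = 1, h_3 = 2.5, cx_4 = 3, cy_4 = 4.5, cz_4 = 0.5, h_4 = 2, cx_5 = 6, cy_5 = 2.5, cz_5 = 8, h_5 = 2, cx_6 = 8, cy_6 = 5.5, cz_6 = 0.5, h_6 = 3.5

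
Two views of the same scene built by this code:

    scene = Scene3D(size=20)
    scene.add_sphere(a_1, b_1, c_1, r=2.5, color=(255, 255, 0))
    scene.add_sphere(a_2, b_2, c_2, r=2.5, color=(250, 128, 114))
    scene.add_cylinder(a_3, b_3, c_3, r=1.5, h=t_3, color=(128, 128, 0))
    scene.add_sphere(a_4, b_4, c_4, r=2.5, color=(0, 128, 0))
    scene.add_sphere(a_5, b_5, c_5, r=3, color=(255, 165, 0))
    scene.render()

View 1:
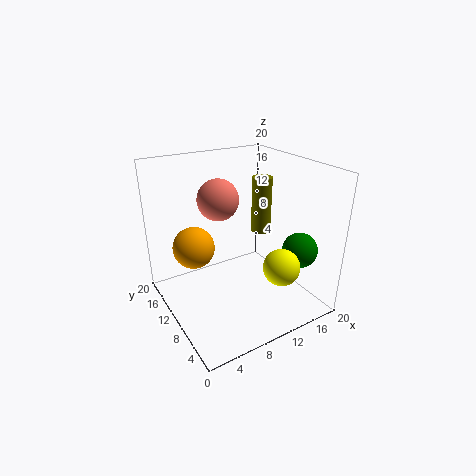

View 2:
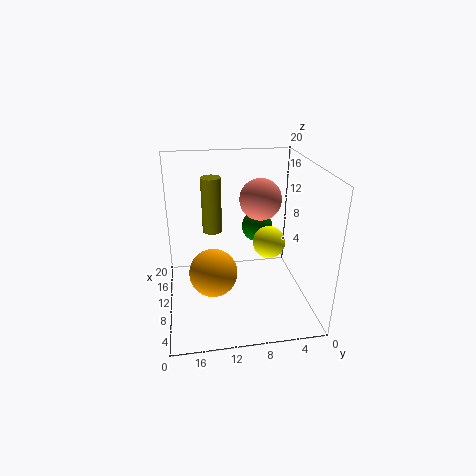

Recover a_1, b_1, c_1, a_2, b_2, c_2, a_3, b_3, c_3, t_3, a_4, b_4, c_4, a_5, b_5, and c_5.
a_1 = 13.5; b_1 = 4.5; c_1 = 7; a_2 = 6; b_2 = 8; c_2 = 17; a_3 = 16; b_3 = 13; c_3 = 8.5; t_3 = 8.5; a_4 = 17.5; b_4 = 5.5; c_4 = 8; a_5 = 5; b_5 = 14; c_5 = 8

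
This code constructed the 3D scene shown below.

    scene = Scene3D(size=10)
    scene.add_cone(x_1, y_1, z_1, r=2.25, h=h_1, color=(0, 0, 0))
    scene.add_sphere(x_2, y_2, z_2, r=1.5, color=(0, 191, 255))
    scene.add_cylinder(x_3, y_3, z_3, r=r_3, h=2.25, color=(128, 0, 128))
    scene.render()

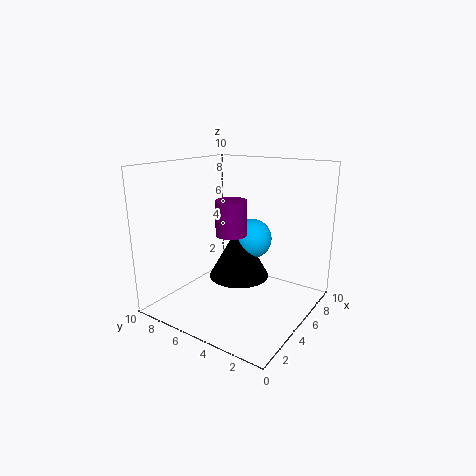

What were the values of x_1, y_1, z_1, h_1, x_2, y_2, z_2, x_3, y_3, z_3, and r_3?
x_1 = 6.25; y_1 = 5.75; z_1 = 1.5; h_1 = 4; x_2 = 7.25; y_2 = 5.25; z_2 = 4.25; x_3 = 3.5; y_3 = 4.5; z_3 = 5.75; r_3 = 1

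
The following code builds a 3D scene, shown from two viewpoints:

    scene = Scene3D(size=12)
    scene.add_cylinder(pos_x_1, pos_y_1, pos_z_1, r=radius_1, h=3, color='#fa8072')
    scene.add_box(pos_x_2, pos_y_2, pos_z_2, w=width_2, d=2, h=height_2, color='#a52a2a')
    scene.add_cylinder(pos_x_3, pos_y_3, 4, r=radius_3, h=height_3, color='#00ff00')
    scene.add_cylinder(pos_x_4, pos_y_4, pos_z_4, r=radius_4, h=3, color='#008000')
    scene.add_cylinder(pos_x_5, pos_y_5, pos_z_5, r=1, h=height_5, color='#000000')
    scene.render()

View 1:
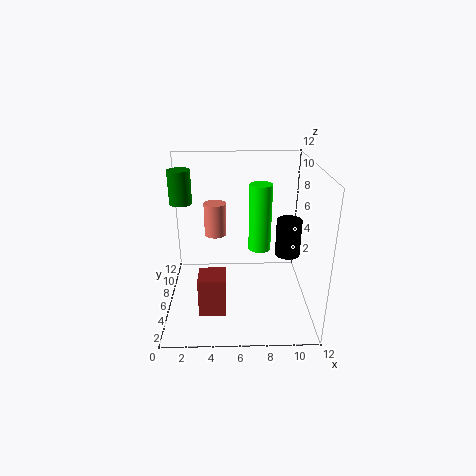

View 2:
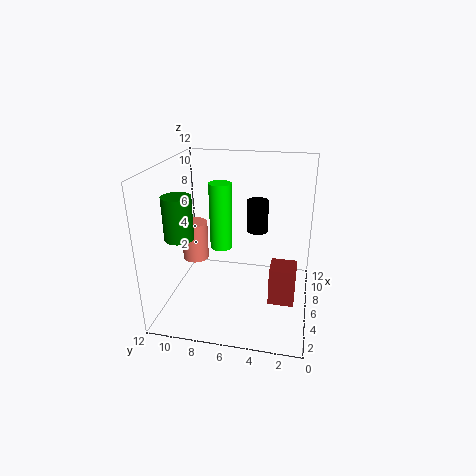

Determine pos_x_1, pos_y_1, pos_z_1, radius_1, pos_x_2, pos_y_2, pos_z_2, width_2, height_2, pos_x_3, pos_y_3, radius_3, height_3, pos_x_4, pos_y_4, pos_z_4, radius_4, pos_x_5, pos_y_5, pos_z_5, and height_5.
pos_x_1 = 4, pos_y_1 = 9, pos_z_1 = 5, radius_1 = 1, pos_x_2 = 3, pos_y_2 = 1, pos_z_2 = 2, width_2 = 2, height_2 = 3, pos_x_3 = 8, pos_y_3 = 8, radius_3 = 1, height_3 = 6, pos_x_4 = 1, pos_y_4 = 9, pos_z_4 = 8, radius_4 = 1, pos_x_5 = 10, pos_y_5 = 5, pos_z_5 = 5, height_5 = 3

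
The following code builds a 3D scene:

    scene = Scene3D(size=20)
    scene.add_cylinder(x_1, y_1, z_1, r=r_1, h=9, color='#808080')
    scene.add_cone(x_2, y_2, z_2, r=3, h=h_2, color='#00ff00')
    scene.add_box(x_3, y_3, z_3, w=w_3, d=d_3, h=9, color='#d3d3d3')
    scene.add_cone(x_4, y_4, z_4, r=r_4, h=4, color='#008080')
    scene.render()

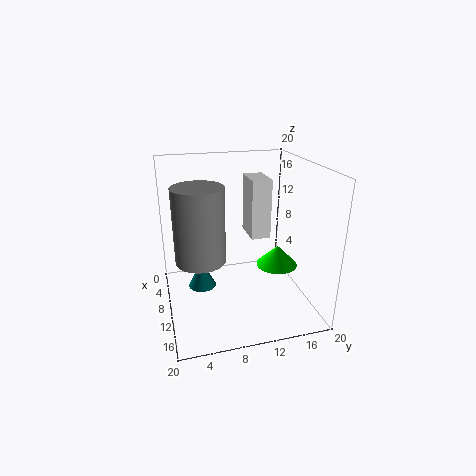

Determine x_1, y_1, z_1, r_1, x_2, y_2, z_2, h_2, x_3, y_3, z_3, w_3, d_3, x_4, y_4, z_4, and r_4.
x_1 = 15; y_1 = 4; z_1 = 10; r_1 = 3; x_2 = 10; y_2 = 16; z_2 = 5; h_2 = 3; x_3 = 2; y_3 = 13; z_3 = 8; w_3 = 5; d_3 = 3; x_4 = 8; y_4 = 5; z_4 = 2; r_4 = 2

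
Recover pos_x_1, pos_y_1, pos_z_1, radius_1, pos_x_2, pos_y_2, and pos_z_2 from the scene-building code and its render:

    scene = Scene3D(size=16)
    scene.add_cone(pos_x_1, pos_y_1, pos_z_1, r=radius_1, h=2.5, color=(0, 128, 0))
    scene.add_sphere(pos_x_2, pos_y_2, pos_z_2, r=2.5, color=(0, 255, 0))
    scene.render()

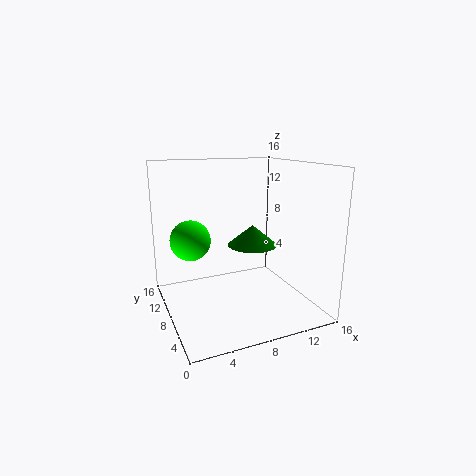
pos_x_1 = 11, pos_y_1 = 10.5, pos_z_1 = 6, radius_1 = 3, pos_x_2 = 4, pos_y_2 = 13.5, pos_z_2 = 6.5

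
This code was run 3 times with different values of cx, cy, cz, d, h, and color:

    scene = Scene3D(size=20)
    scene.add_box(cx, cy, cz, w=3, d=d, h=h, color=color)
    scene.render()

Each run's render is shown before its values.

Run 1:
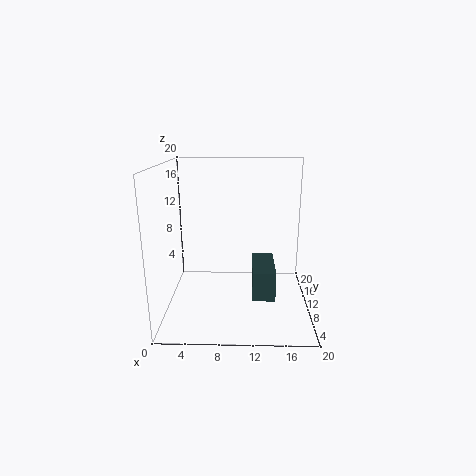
cx = 12
cy = 5
cz = 3
d = 7
h = 4
color = 'darkslategray'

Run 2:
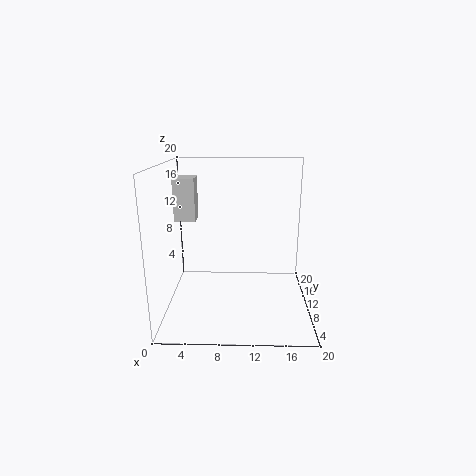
cx = 1
cy = 11
cz = 12
d = 3
h = 6
color = 'lightgray'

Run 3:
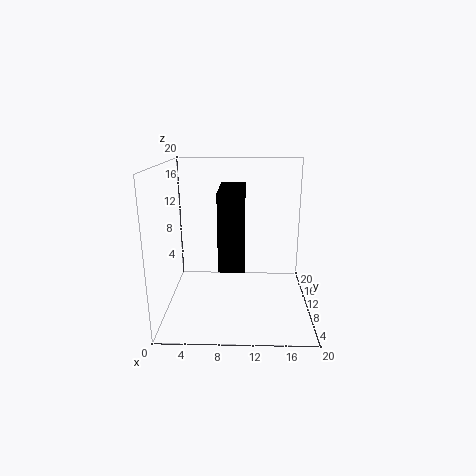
cx = 8
cy = 1
cz = 9
d = 7
h = 9
color = 'black'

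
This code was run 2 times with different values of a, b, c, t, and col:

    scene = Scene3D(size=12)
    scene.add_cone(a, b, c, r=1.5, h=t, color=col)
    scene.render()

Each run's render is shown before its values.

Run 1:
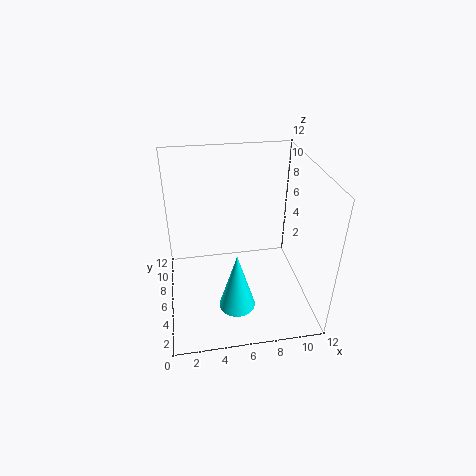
a = 5.5; b = 3.5; c = 1; t = 5; col = 'cyan'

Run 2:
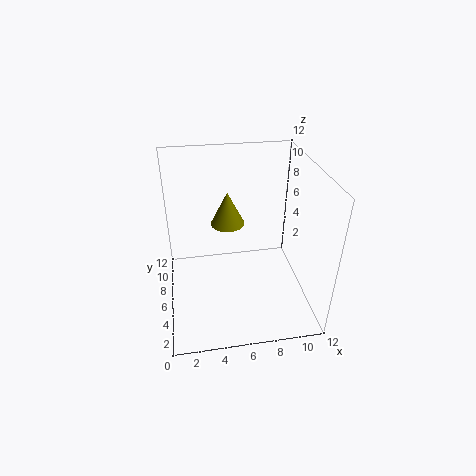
a = 5.5; b = 8.5; c = 6; t = 3; col = 'olive'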